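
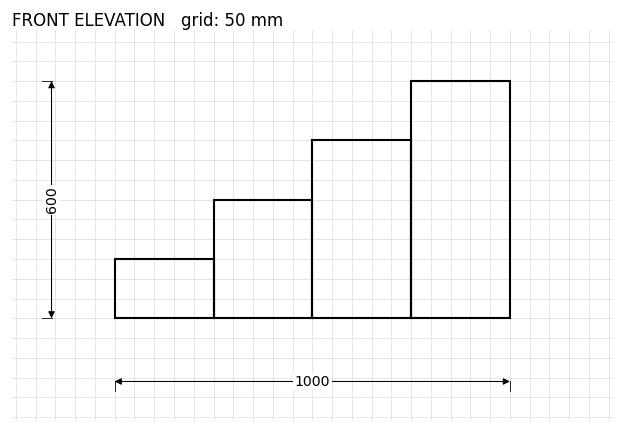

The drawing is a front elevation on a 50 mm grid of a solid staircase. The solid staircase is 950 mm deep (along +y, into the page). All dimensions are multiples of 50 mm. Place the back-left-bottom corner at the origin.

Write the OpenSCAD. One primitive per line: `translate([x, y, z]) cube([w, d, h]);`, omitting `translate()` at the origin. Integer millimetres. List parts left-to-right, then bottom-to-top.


cube([250, 950, 150]);
translate([250, 0, 0]) cube([250, 950, 300]);
translate([500, 0, 0]) cube([250, 950, 450]);
translate([750, 0, 0]) cube([250, 950, 600]);


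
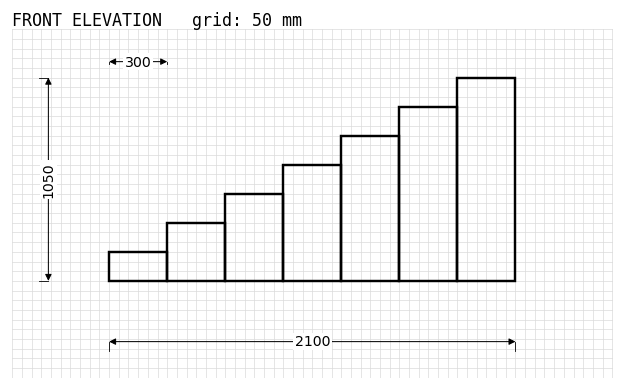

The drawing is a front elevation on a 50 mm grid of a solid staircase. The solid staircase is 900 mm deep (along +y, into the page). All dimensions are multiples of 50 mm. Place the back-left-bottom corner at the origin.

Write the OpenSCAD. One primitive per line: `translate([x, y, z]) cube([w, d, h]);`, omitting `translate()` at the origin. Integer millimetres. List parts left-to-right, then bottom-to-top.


cube([300, 900, 150]);
translate([300, 0, 0]) cube([300, 900, 300]);
translate([600, 0, 0]) cube([300, 900, 450]);
translate([900, 0, 0]) cube([300, 900, 600]);
translate([1200, 0, 0]) cube([300, 900, 750]);
translate([1500, 0, 0]) cube([300, 900, 900]);
translate([1800, 0, 0]) cube([300, 900, 1050]);


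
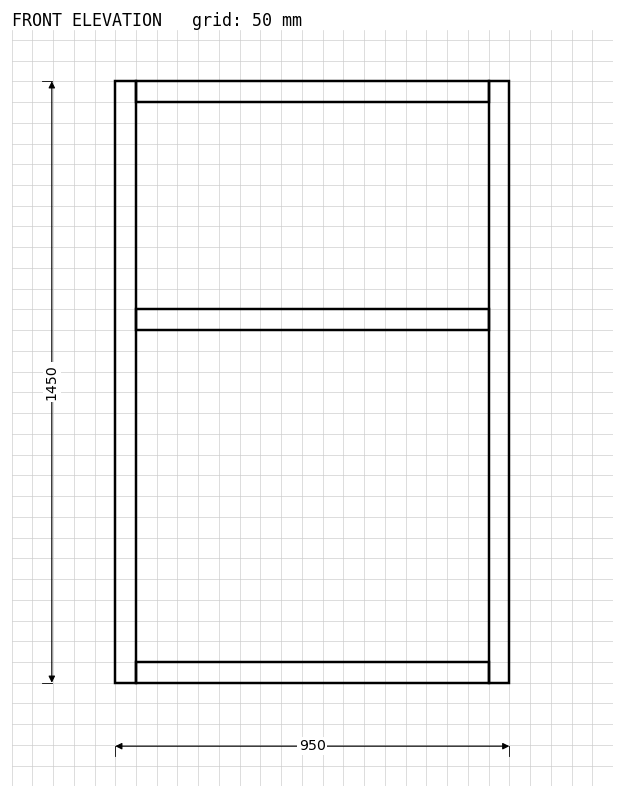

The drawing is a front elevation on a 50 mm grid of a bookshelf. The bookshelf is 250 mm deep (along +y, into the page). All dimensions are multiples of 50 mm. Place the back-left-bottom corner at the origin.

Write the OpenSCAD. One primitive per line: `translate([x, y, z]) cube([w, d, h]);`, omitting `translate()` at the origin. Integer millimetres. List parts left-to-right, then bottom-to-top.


cube([50, 250, 1450]);
translate([50, 0, 0]) cube([850, 250, 50]);
translate([50, 0, 850]) cube([850, 250, 50]);
translate([50, 0, 1400]) cube([850, 250, 50]);
translate([900, 0, 0]) cube([50, 250, 1450]);


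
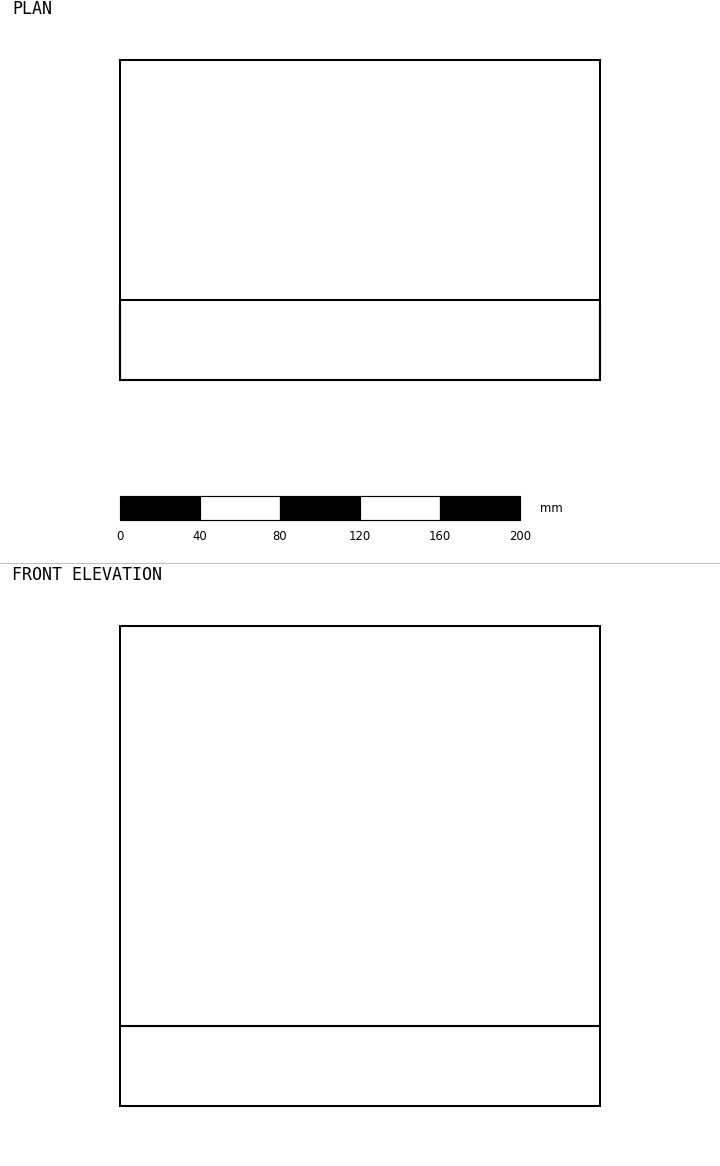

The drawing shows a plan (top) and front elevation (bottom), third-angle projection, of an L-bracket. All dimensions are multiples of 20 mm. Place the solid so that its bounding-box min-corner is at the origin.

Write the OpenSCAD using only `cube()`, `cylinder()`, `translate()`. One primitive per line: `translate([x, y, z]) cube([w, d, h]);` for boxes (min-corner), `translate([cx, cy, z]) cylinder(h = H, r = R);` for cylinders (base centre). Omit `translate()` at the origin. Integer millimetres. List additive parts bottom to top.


cube([240, 160, 40]);
translate([0, 0, 40]) cube([240, 40, 200]);


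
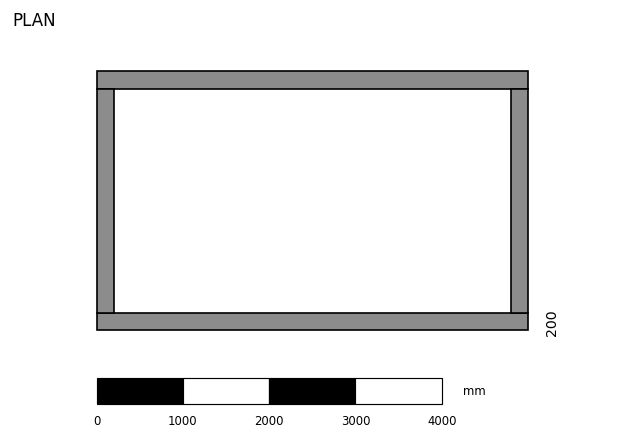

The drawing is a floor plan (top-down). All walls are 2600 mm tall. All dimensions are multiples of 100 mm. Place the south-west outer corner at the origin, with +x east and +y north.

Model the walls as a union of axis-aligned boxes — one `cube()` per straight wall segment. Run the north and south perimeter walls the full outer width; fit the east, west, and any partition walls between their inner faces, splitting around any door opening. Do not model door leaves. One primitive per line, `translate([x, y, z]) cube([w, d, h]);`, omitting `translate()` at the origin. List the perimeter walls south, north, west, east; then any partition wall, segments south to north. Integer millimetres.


cube([5000, 200, 2600]);
translate([0, 2800, 0]) cube([5000, 200, 2600]);
translate([0, 200, 0]) cube([200, 2600, 2600]);
translate([4800, 200, 0]) cube([200, 2600, 2600]);


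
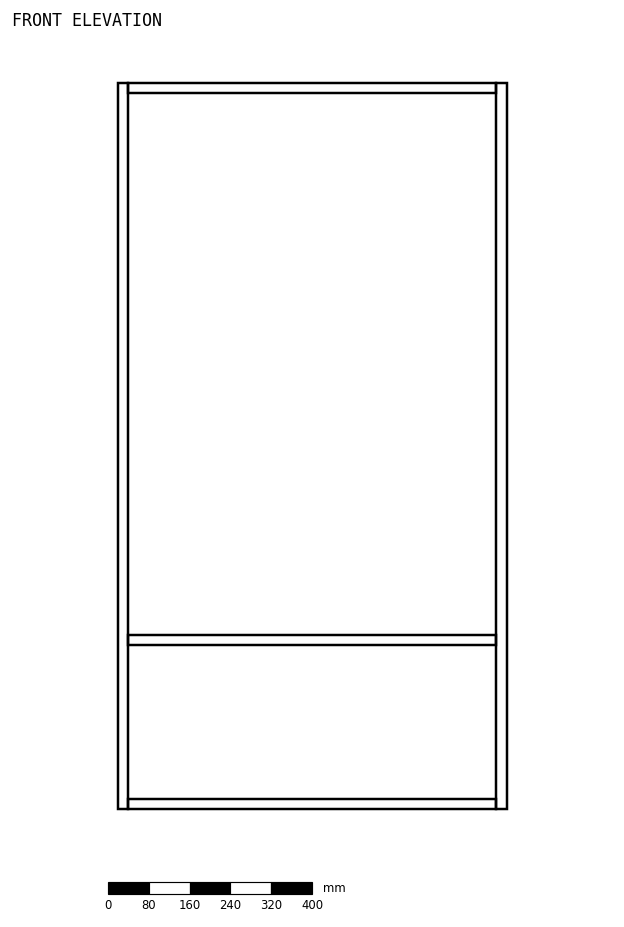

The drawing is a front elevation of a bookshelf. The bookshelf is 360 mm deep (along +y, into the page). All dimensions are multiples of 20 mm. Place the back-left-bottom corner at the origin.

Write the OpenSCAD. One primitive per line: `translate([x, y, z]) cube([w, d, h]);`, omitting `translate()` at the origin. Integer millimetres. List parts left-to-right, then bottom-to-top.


cube([20, 360, 1420]);
translate([20, 0, 0]) cube([720, 360, 20]);
translate([20, 0, 320]) cube([720, 360, 20]);
translate([20, 0, 1400]) cube([720, 360, 20]);
translate([740, 0, 0]) cube([20, 360, 1420]);


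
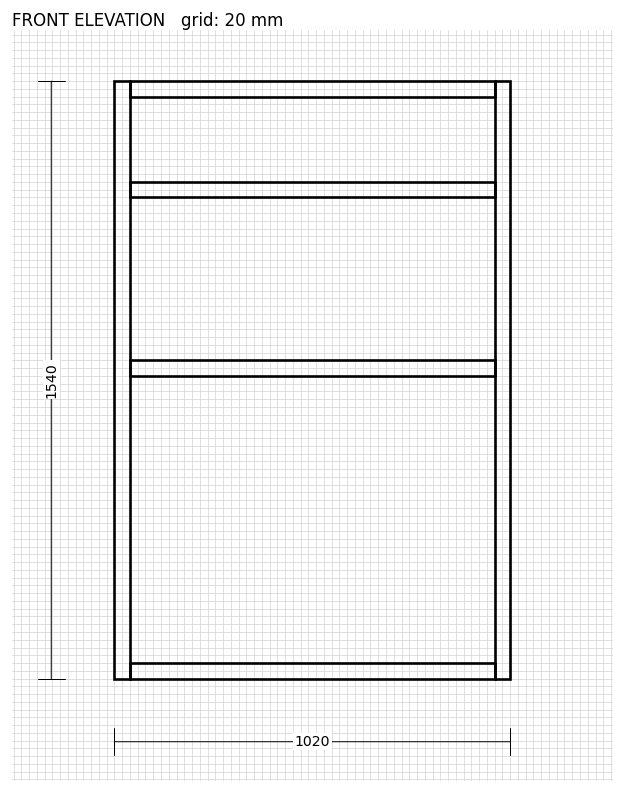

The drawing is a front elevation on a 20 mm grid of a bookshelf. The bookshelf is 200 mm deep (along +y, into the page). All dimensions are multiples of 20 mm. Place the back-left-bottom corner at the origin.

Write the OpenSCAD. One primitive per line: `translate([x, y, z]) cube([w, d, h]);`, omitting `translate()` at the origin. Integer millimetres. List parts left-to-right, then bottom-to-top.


cube([40, 200, 1540]);
translate([40, 0, 0]) cube([940, 200, 40]);
translate([40, 0, 780]) cube([940, 200, 40]);
translate([40, 0, 1240]) cube([940, 200, 40]);
translate([40, 0, 1500]) cube([940, 200, 40]);
translate([980, 0, 0]) cube([40, 200, 1540]);


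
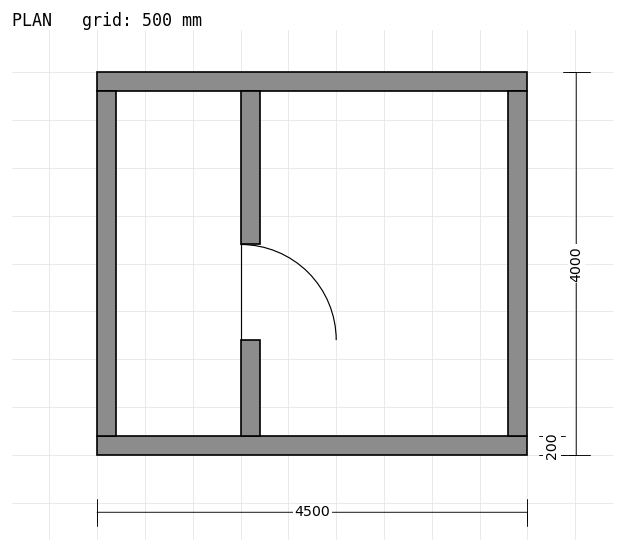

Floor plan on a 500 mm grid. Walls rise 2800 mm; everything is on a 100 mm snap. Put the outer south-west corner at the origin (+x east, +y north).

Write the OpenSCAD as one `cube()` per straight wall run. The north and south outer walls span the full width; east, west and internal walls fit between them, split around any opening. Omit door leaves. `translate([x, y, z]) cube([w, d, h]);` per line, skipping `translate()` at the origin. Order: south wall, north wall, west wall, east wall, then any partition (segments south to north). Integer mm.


cube([4500, 200, 2800]);
translate([0, 3800, 0]) cube([4500, 200, 2800]);
translate([0, 200, 0]) cube([200, 3600, 2800]);
translate([4300, 200, 0]) cube([200, 3600, 2800]);
translate([1500, 200, 0]) cube([200, 1000, 2800]);
translate([1500, 2200, 0]) cube([200, 1600, 2800]);


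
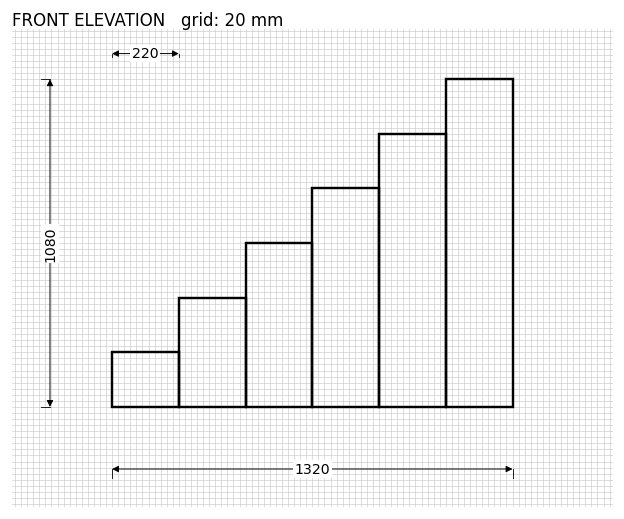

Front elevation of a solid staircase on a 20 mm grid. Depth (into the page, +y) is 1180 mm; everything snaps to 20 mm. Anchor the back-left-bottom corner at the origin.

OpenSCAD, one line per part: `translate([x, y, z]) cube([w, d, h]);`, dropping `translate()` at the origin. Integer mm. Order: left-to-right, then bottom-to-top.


cube([220, 1180, 180]);
translate([220, 0, 0]) cube([220, 1180, 360]);
translate([440, 0, 0]) cube([220, 1180, 540]);
translate([660, 0, 0]) cube([220, 1180, 720]);
translate([880, 0, 0]) cube([220, 1180, 900]);
translate([1100, 0, 0]) cube([220, 1180, 1080]);


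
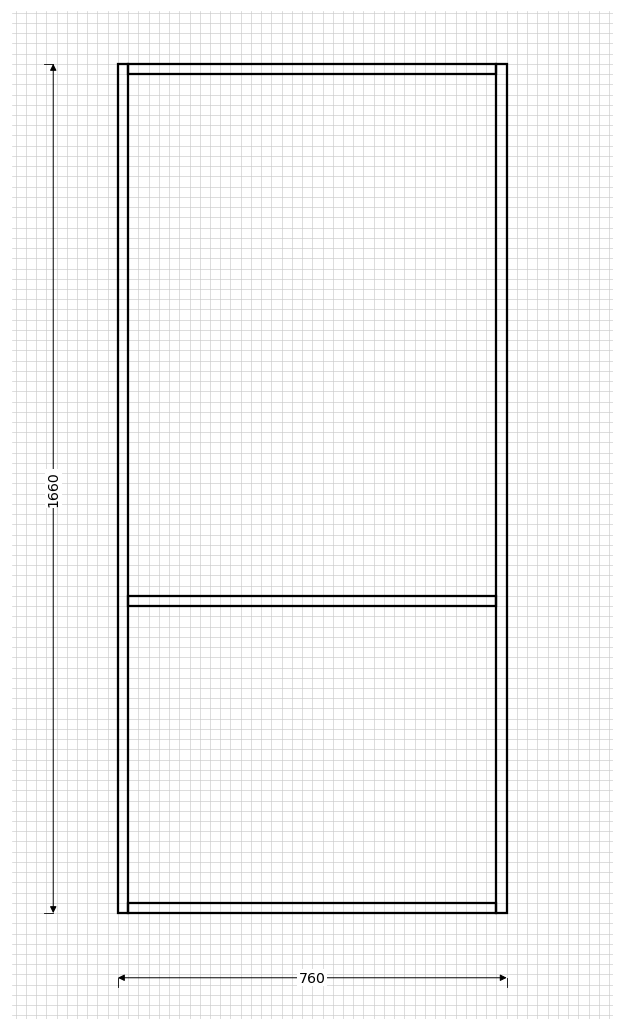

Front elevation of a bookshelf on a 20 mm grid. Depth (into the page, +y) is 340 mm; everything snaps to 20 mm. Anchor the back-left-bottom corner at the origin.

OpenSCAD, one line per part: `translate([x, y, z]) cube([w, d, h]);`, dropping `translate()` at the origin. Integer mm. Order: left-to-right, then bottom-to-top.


cube([20, 340, 1660]);
translate([20, 0, 0]) cube([720, 340, 20]);
translate([20, 0, 600]) cube([720, 340, 20]);
translate([20, 0, 1640]) cube([720, 340, 20]);
translate([740, 0, 0]) cube([20, 340, 1660]);


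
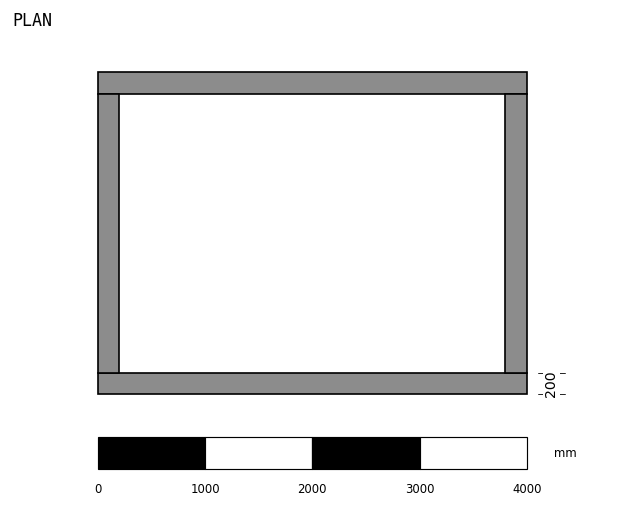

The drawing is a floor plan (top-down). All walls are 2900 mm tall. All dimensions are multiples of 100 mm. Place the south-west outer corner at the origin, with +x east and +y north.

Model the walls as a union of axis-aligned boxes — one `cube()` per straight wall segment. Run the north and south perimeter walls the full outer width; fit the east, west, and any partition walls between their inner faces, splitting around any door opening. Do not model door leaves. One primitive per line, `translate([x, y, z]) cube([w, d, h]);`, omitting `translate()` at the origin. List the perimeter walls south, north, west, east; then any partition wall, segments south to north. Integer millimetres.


cube([4000, 200, 2900]);
translate([0, 2800, 0]) cube([4000, 200, 2900]);
translate([0, 200, 0]) cube([200, 2600, 2900]);
translate([3800, 200, 0]) cube([200, 2600, 2900]);


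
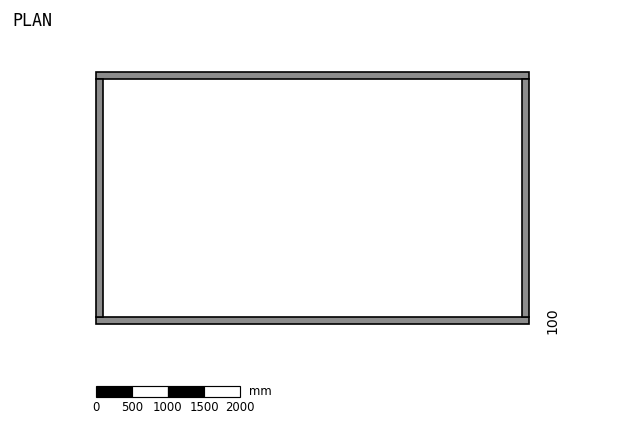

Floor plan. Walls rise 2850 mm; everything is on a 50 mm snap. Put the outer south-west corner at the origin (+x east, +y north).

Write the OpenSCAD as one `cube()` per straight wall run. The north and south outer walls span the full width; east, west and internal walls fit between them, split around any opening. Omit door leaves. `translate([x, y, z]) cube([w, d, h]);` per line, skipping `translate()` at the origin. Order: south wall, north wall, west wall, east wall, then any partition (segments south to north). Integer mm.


cube([6000, 100, 2850]);
translate([0, 3400, 0]) cube([6000, 100, 2850]);
translate([0, 100, 0]) cube([100, 3300, 2850]);
translate([5900, 100, 0]) cube([100, 3300, 2850]);


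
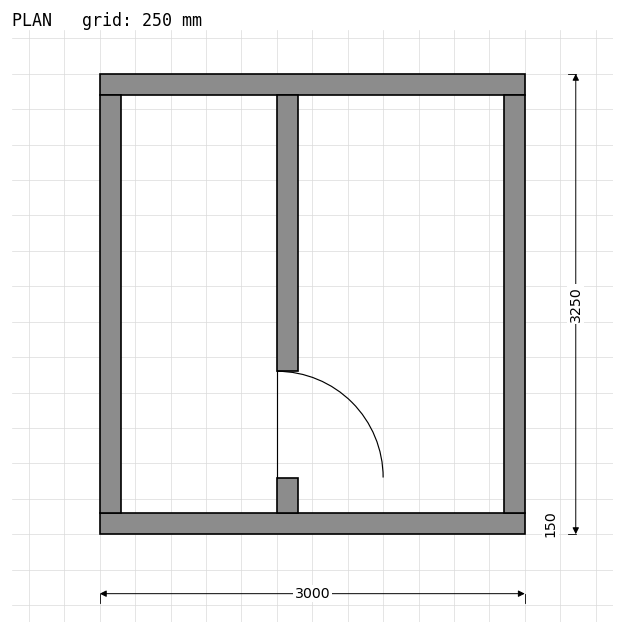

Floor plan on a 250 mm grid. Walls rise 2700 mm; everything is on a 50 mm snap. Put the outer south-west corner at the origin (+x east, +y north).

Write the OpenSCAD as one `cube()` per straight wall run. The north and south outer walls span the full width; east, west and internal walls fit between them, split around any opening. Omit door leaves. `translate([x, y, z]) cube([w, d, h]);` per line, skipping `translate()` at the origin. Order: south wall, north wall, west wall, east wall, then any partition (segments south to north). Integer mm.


cube([3000, 150, 2700]);
translate([0, 3100, 0]) cube([3000, 150, 2700]);
translate([0, 150, 0]) cube([150, 2950, 2700]);
translate([2850, 150, 0]) cube([150, 2950, 2700]);
translate([1250, 150, 0]) cube([150, 250, 2700]);
translate([1250, 1150, 0]) cube([150, 1950, 2700]);


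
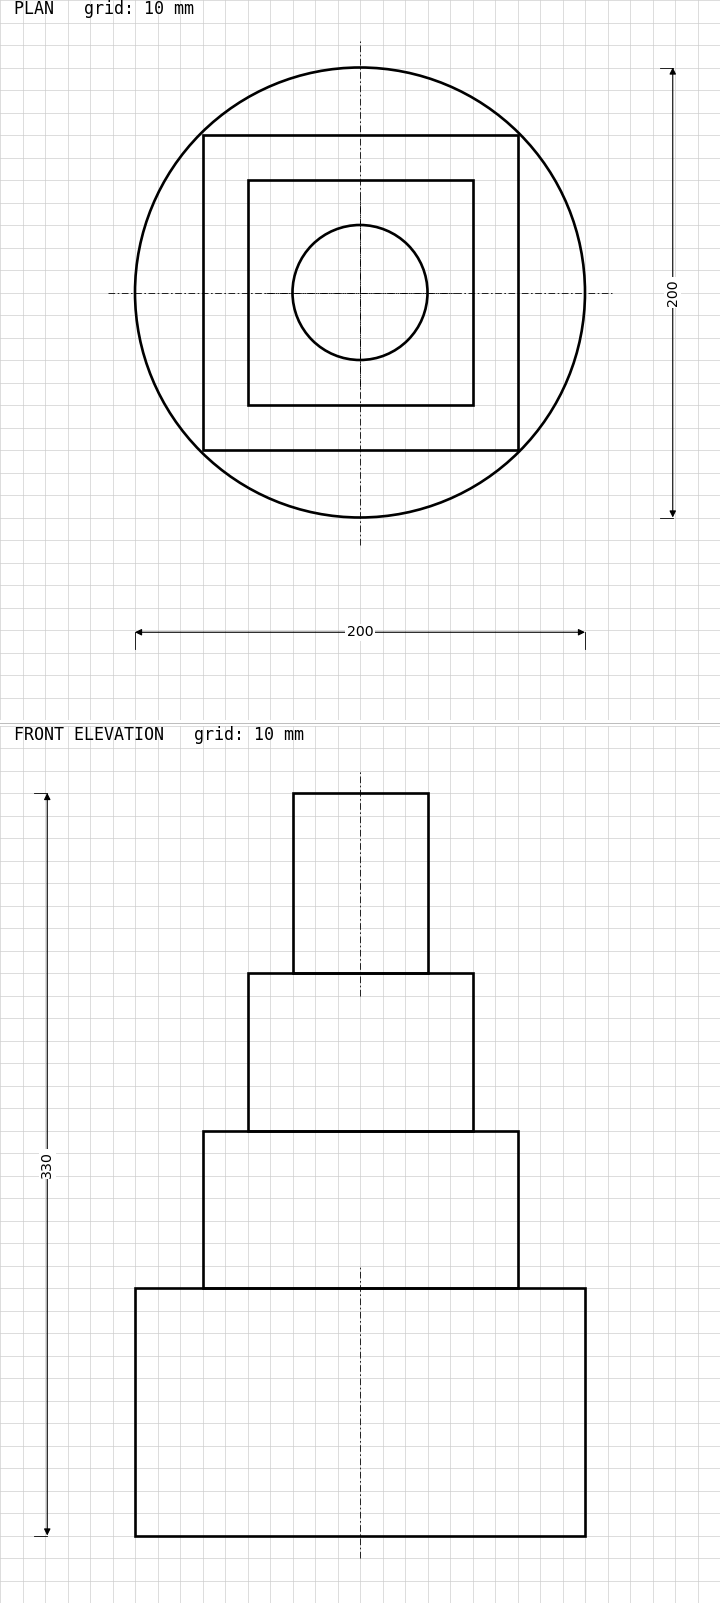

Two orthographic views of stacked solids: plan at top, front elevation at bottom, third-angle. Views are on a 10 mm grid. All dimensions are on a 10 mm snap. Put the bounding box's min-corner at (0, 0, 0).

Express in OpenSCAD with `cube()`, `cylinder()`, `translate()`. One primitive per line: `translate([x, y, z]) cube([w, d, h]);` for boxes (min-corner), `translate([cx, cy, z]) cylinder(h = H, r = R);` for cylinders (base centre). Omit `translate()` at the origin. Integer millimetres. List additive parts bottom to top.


translate([100, 100, 0]) cylinder(h = 110, r = 100);
translate([30, 30, 110]) cube([140, 140, 70]);
translate([50, 50, 180]) cube([100, 100, 70]);
translate([100, 100, 250]) cylinder(h = 80, r = 30);


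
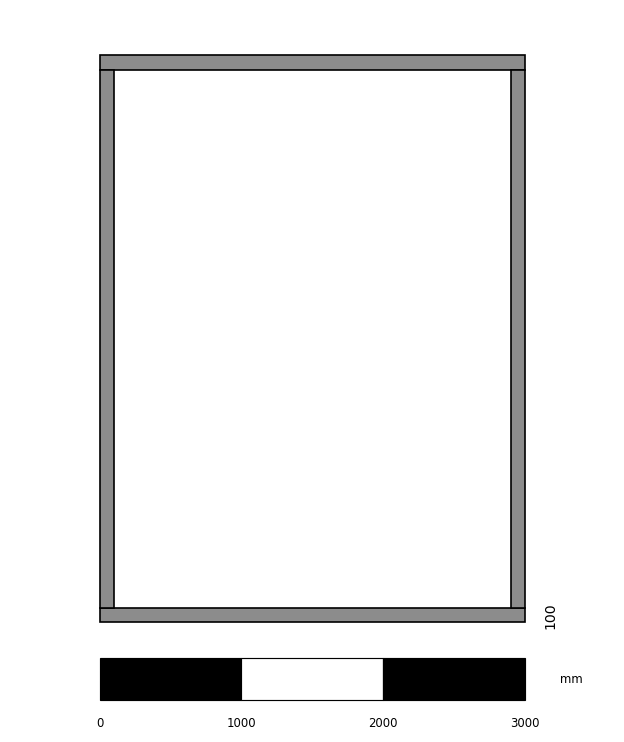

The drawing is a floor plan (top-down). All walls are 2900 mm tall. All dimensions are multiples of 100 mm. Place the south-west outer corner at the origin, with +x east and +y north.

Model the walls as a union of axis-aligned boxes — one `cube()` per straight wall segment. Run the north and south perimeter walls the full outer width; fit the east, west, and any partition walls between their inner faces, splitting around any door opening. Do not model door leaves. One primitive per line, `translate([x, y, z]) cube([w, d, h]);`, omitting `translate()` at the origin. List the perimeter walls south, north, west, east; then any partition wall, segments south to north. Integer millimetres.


cube([3000, 100, 2900]);
translate([0, 3900, 0]) cube([3000, 100, 2900]);
translate([0, 100, 0]) cube([100, 3800, 2900]);
translate([2900, 100, 0]) cube([100, 3800, 2900]);


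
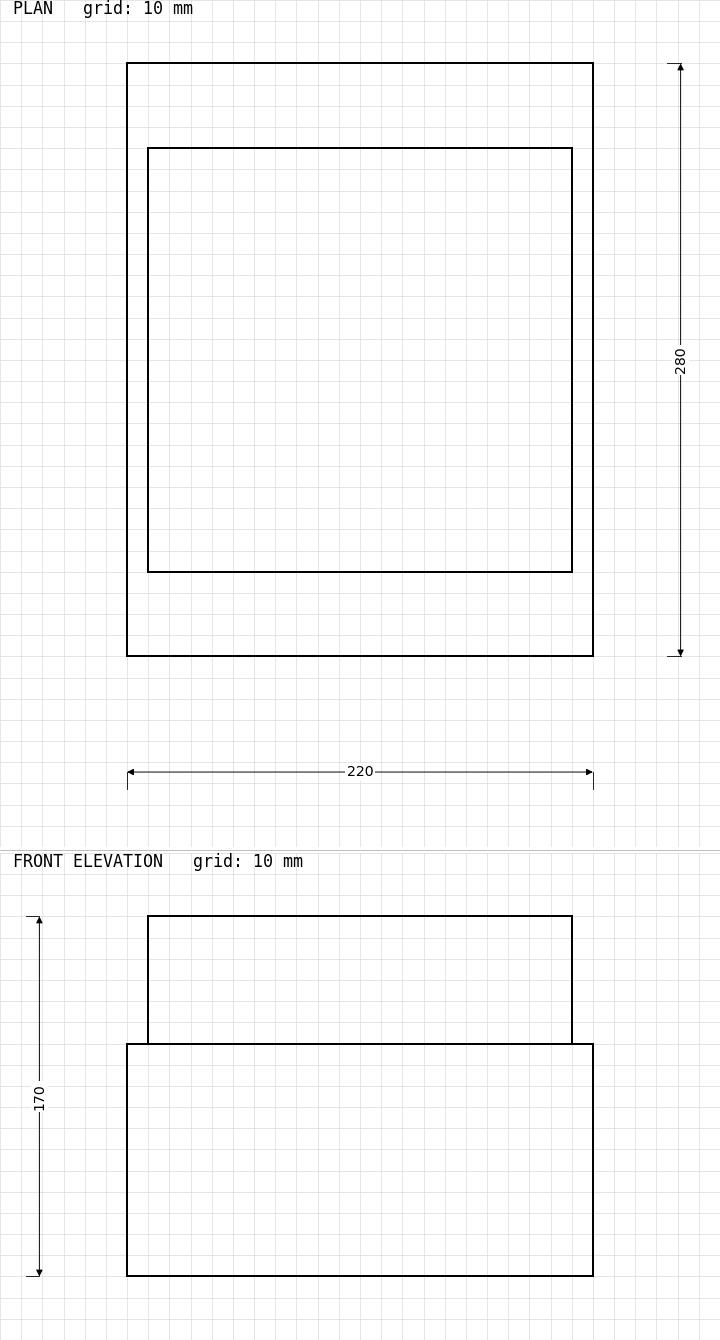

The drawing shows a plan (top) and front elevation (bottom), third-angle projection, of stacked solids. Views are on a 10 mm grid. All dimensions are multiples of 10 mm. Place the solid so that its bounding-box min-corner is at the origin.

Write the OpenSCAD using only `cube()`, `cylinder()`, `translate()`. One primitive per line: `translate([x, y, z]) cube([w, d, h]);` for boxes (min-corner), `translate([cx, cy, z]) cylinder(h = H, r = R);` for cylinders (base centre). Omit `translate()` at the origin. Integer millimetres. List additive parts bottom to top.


cube([220, 280, 110]);
translate([10, 40, 110]) cube([200, 200, 60]);


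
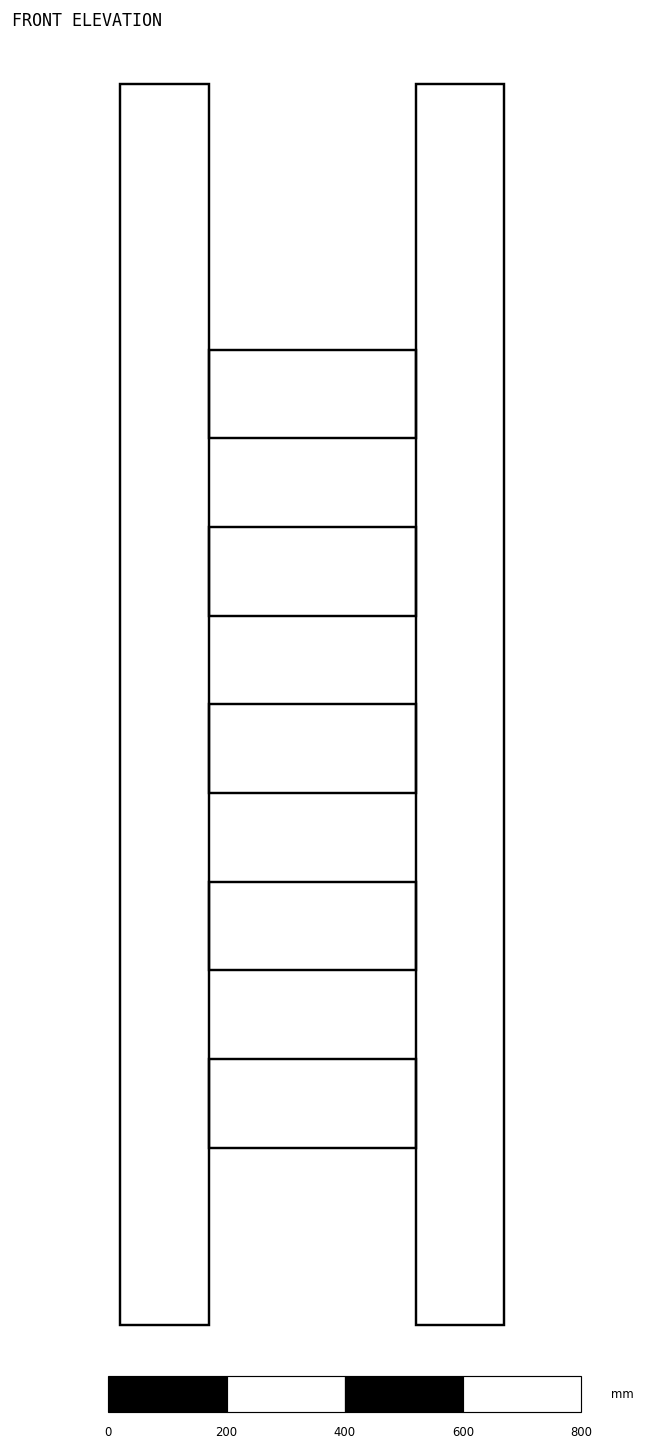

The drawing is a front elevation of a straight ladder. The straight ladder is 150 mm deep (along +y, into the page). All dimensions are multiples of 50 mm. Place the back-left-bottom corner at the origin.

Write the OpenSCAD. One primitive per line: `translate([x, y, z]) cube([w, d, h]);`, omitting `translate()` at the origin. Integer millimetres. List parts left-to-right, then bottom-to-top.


cube([150, 150, 2100]);
translate([150, 0, 300]) cube([350, 150, 150]);
translate([150, 0, 600]) cube([350, 150, 150]);
translate([150, 0, 900]) cube([350, 150, 150]);
translate([150, 0, 1200]) cube([350, 150, 150]);
translate([150, 0, 1500]) cube([350, 150, 150]);
translate([500, 0, 0]) cube([150, 150, 2100]);


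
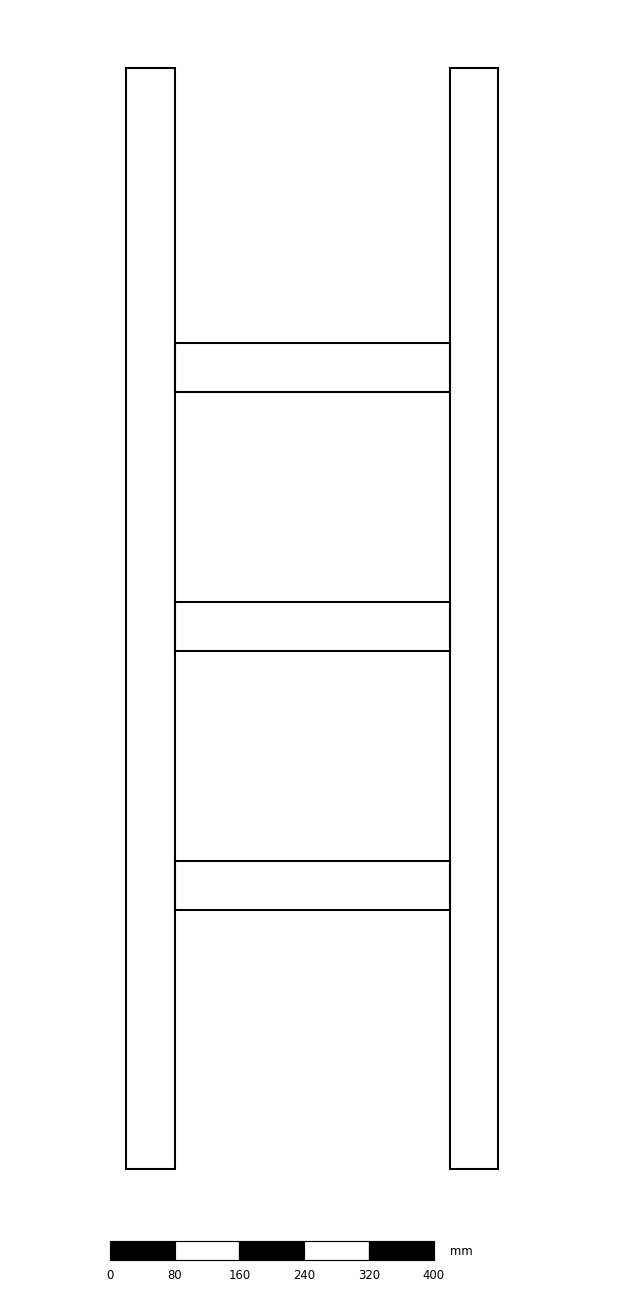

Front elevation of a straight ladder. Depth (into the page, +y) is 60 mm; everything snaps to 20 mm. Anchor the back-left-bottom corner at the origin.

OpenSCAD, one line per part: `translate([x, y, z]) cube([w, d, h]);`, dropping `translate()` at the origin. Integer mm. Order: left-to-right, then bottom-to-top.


cube([60, 60, 1360]);
translate([60, 0, 320]) cube([340, 60, 60]);
translate([60, 0, 640]) cube([340, 60, 60]);
translate([60, 0, 960]) cube([340, 60, 60]);
translate([400, 0, 0]) cube([60, 60, 1360]);


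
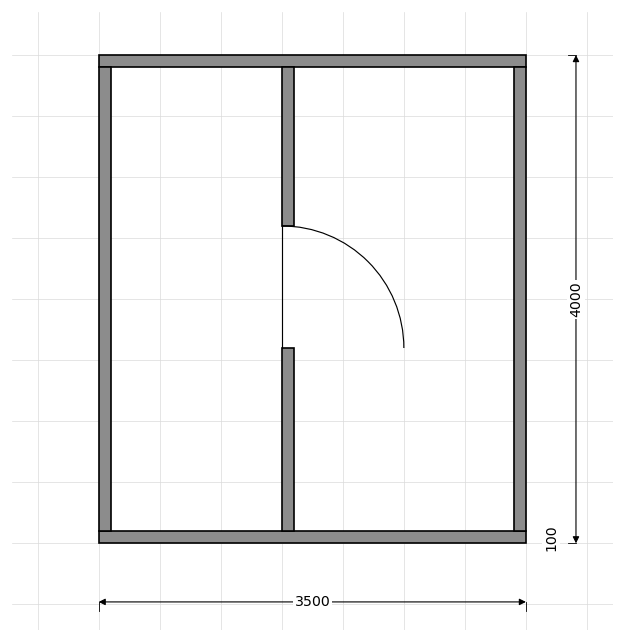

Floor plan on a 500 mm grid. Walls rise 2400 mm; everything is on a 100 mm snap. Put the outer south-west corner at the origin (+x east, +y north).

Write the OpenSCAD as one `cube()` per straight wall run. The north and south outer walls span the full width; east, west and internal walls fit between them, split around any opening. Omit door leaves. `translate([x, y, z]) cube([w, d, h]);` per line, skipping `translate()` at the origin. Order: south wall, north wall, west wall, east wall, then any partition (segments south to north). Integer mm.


cube([3500, 100, 2400]);
translate([0, 3900, 0]) cube([3500, 100, 2400]);
translate([0, 100, 0]) cube([100, 3800, 2400]);
translate([3400, 100, 0]) cube([100, 3800, 2400]);
translate([1500, 100, 0]) cube([100, 1500, 2400]);
translate([1500, 2600, 0]) cube([100, 1300, 2400]);


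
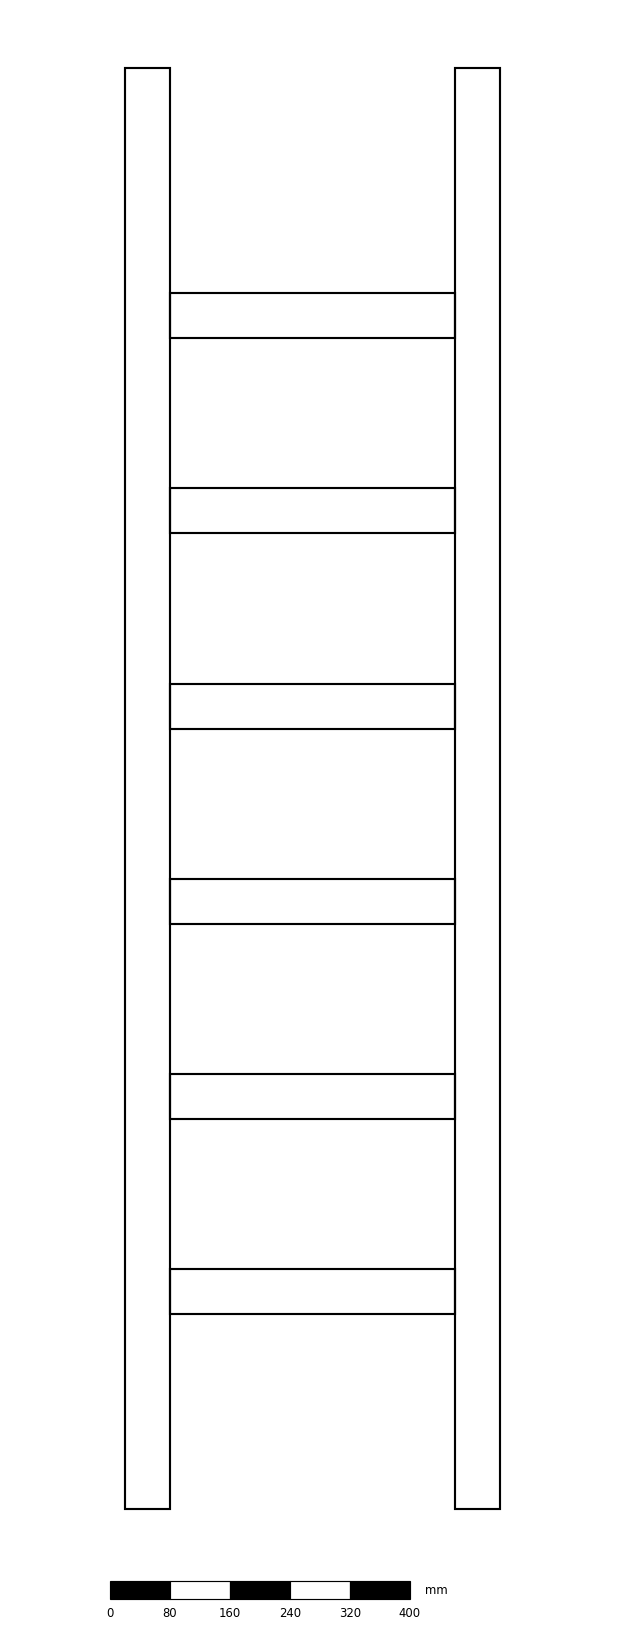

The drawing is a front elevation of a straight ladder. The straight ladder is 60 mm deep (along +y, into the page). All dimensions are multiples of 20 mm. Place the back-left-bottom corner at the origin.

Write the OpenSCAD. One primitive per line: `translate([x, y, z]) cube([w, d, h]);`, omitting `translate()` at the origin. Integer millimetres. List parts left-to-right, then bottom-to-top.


cube([60, 60, 1920]);
translate([60, 0, 260]) cube([380, 60, 60]);
translate([60, 0, 520]) cube([380, 60, 60]);
translate([60, 0, 780]) cube([380, 60, 60]);
translate([60, 0, 1040]) cube([380, 60, 60]);
translate([60, 0, 1300]) cube([380, 60, 60]);
translate([60, 0, 1560]) cube([380, 60, 60]);
translate([440, 0, 0]) cube([60, 60, 1920]);


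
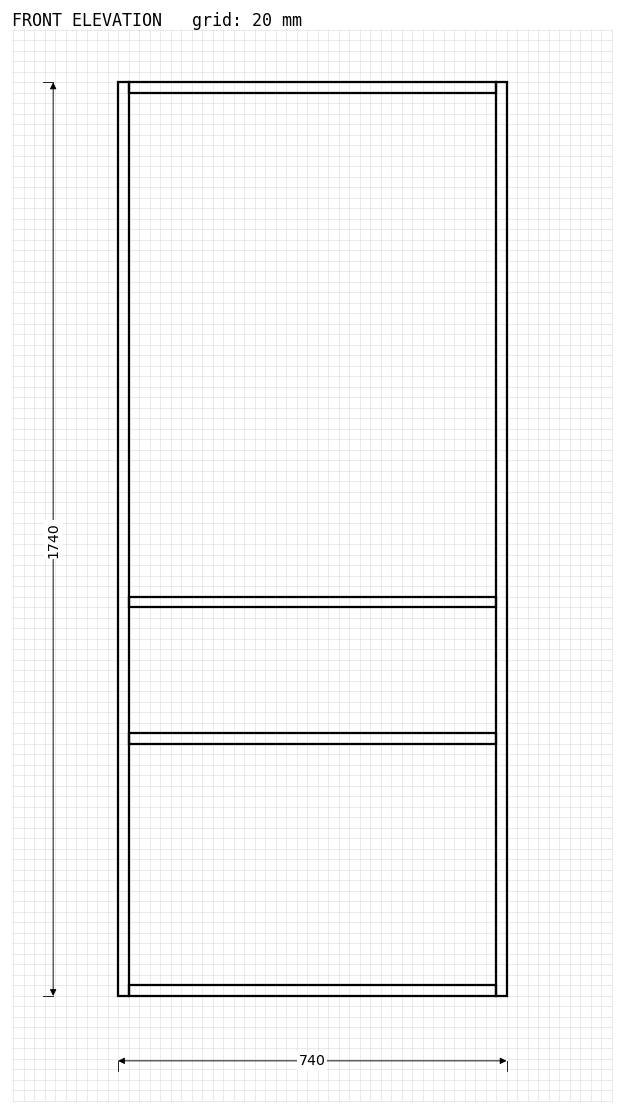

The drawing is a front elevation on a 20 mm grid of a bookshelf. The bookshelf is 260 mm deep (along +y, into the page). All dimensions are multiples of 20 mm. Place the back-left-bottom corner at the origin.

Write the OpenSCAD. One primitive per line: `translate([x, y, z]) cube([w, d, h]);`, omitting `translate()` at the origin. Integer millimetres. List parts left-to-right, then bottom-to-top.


cube([20, 260, 1740]);
translate([20, 0, 0]) cube([700, 260, 20]);
translate([20, 0, 480]) cube([700, 260, 20]);
translate([20, 0, 740]) cube([700, 260, 20]);
translate([20, 0, 1720]) cube([700, 260, 20]);
translate([720, 0, 0]) cube([20, 260, 1740]);


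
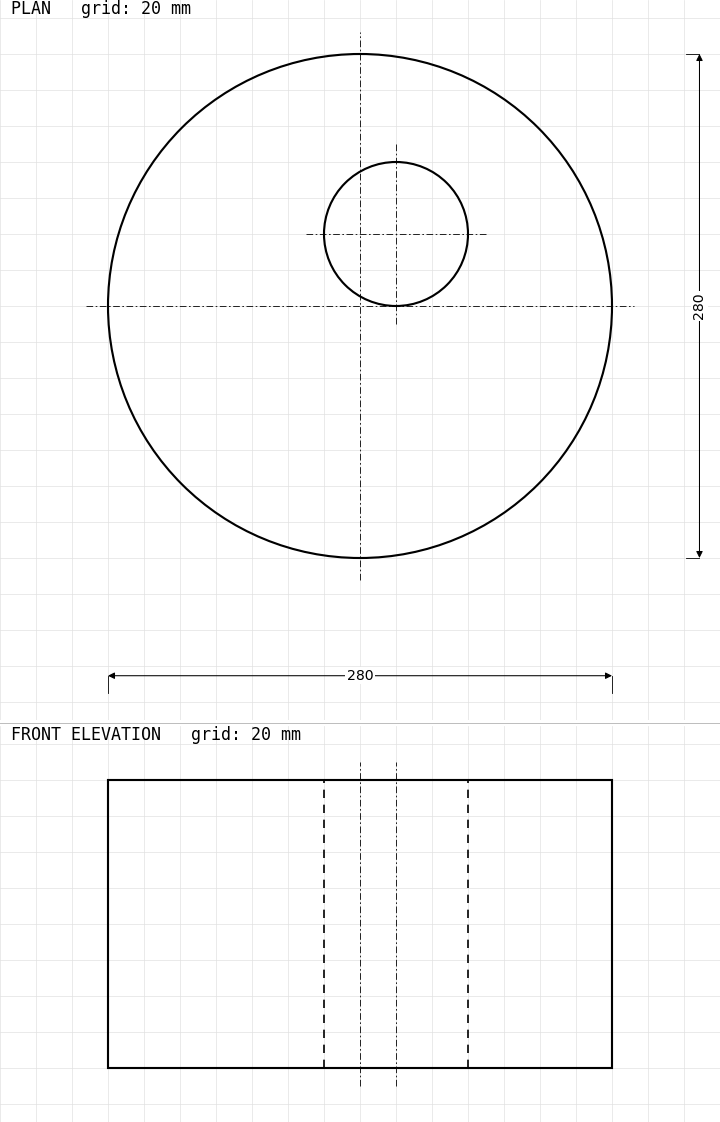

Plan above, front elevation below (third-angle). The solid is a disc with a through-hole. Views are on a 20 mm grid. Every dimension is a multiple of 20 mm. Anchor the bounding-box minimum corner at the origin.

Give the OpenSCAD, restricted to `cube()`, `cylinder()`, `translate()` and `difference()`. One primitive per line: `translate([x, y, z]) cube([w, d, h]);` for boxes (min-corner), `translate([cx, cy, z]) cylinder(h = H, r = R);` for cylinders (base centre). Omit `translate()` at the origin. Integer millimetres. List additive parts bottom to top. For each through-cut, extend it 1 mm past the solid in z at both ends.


difference() {
  translate([140, 140, 0]) cylinder(h = 160, r = 140);
  translate([160, 180, -1]) cylinder(h = 162, r = 40);
}


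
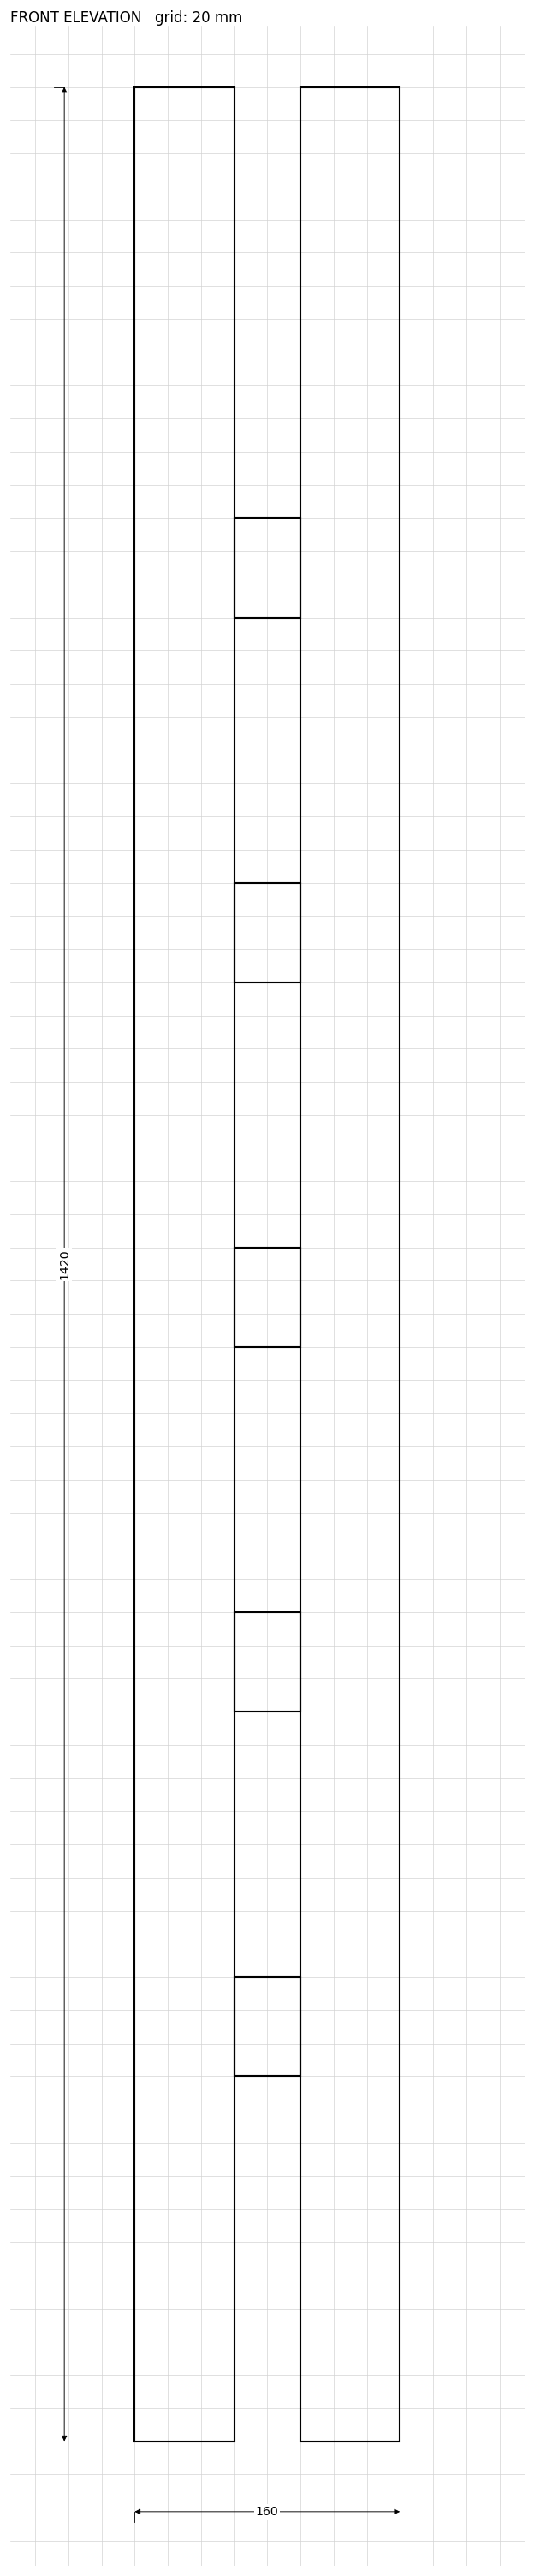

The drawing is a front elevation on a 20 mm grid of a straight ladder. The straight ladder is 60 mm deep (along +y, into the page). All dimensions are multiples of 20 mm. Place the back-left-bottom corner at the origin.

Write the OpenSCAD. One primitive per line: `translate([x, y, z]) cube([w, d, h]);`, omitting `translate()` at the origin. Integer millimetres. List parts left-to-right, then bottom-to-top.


cube([60, 60, 1420]);
translate([60, 0, 220]) cube([40, 60, 60]);
translate([60, 0, 440]) cube([40, 60, 60]);
translate([60, 0, 660]) cube([40, 60, 60]);
translate([60, 0, 880]) cube([40, 60, 60]);
translate([60, 0, 1100]) cube([40, 60, 60]);
translate([100, 0, 0]) cube([60, 60, 1420]);


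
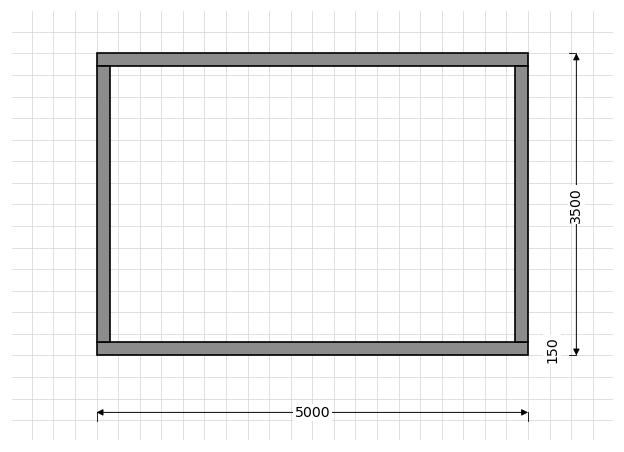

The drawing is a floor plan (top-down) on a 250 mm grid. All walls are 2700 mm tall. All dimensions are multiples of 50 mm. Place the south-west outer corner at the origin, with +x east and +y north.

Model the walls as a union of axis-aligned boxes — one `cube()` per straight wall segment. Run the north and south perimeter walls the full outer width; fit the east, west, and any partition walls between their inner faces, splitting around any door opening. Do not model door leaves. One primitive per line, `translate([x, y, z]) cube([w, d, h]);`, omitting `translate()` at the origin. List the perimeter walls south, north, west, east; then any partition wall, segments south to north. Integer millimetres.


cube([5000, 150, 2700]);
translate([0, 3350, 0]) cube([5000, 150, 2700]);
translate([0, 150, 0]) cube([150, 3200, 2700]);
translate([4850, 150, 0]) cube([150, 3200, 2700]);


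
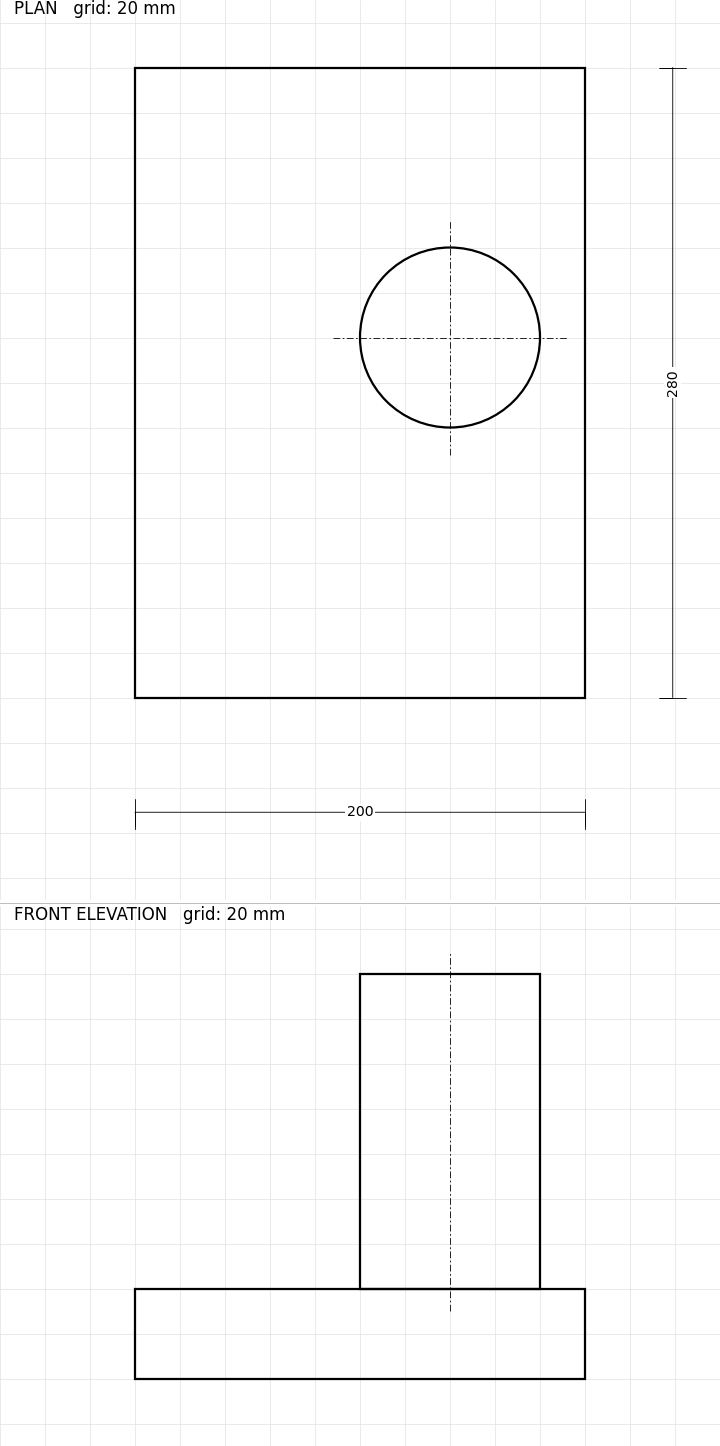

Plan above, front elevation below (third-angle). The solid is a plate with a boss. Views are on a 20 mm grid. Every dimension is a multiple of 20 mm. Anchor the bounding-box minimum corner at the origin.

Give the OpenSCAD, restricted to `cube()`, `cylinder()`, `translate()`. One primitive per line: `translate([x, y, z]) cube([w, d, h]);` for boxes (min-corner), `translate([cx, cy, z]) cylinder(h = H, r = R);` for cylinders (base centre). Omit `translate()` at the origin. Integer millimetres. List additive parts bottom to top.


cube([200, 280, 40]);
translate([140, 160, 40]) cylinder(h = 140, r = 40);


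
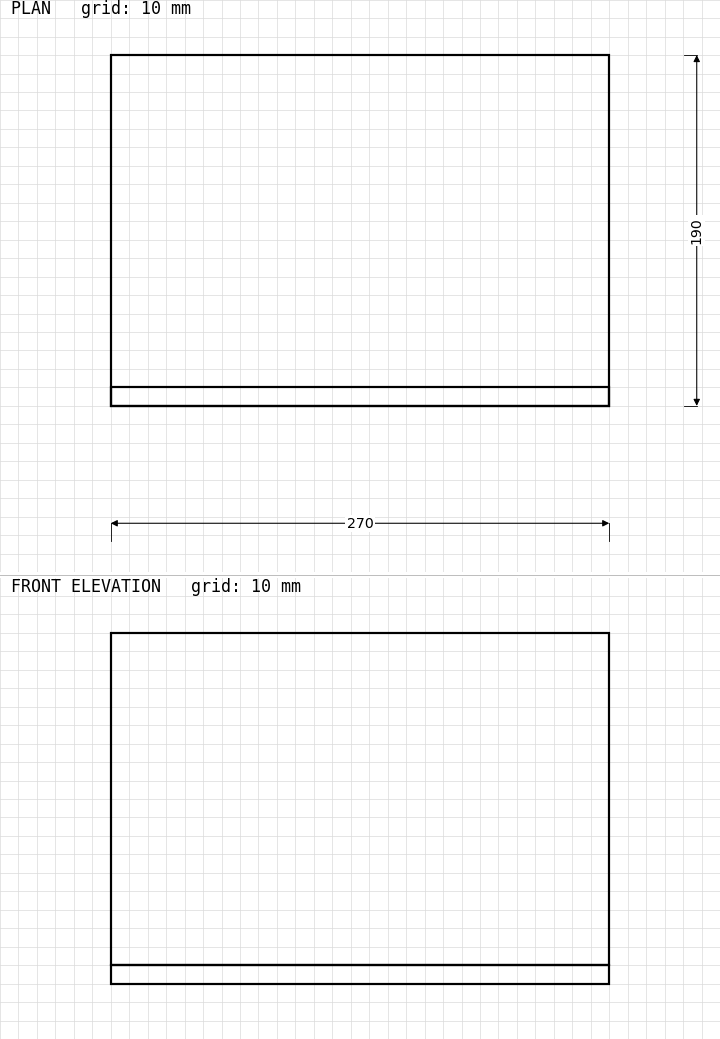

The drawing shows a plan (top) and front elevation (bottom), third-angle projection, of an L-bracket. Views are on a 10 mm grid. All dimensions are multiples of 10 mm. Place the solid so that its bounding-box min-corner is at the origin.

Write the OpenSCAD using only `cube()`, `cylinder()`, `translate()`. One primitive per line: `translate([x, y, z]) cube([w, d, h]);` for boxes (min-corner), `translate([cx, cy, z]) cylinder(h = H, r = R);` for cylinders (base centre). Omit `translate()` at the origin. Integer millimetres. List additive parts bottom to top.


cube([270, 190, 10]);
translate([0, 0, 10]) cube([270, 10, 180]);


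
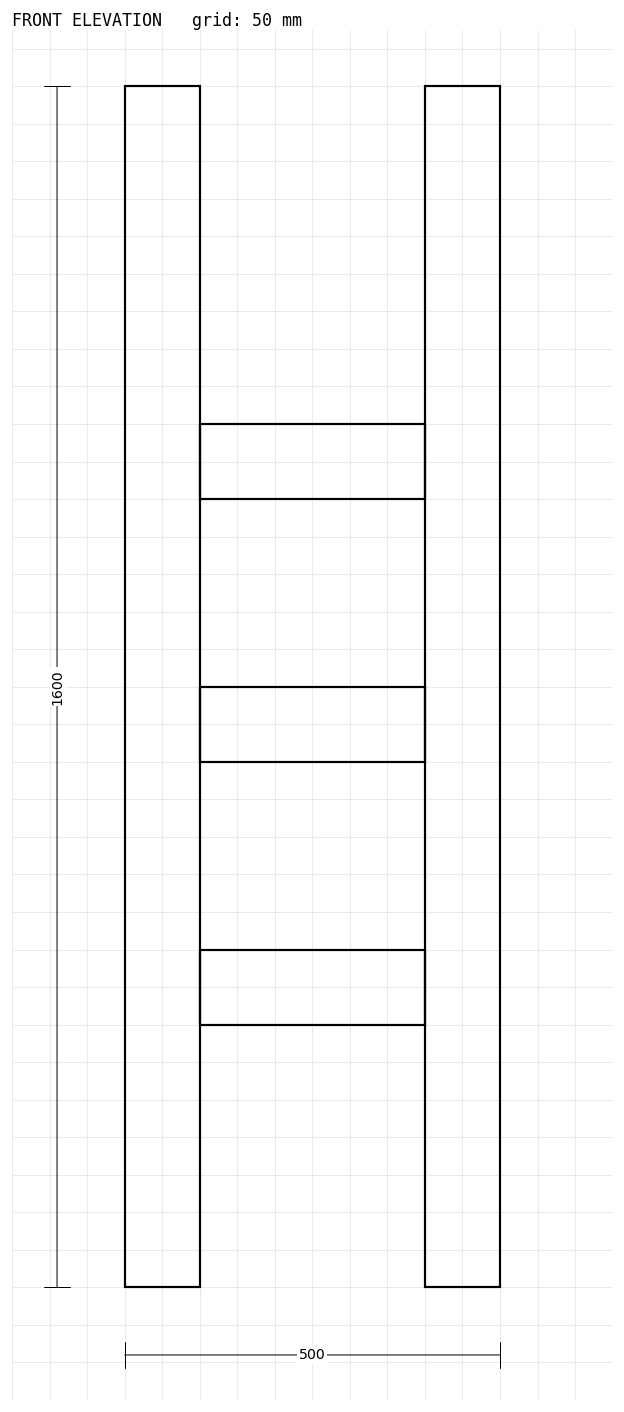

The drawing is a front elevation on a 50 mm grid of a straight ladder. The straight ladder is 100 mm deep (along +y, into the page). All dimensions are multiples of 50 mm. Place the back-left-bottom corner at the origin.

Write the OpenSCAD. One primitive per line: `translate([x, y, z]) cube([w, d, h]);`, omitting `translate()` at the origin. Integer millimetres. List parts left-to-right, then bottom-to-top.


cube([100, 100, 1600]);
translate([100, 0, 350]) cube([300, 100, 100]);
translate([100, 0, 700]) cube([300, 100, 100]);
translate([100, 0, 1050]) cube([300, 100, 100]);
translate([400, 0, 0]) cube([100, 100, 1600]);


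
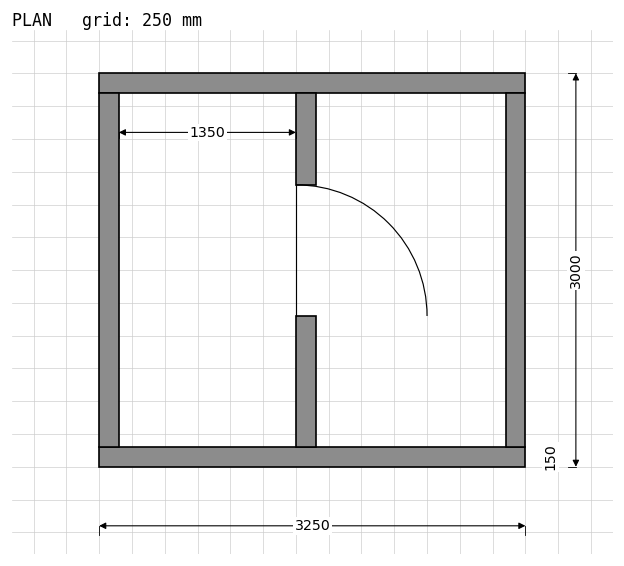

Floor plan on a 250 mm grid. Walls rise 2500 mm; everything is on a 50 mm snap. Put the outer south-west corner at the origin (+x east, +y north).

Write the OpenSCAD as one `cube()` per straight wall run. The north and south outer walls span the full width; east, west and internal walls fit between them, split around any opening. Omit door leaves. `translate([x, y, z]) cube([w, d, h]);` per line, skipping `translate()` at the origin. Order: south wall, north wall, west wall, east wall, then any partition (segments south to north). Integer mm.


cube([3250, 150, 2500]);
translate([0, 2850, 0]) cube([3250, 150, 2500]);
translate([0, 150, 0]) cube([150, 2700, 2500]);
translate([3100, 150, 0]) cube([150, 2700, 2500]);
translate([1500, 150, 0]) cube([150, 1000, 2500]);
translate([1500, 2150, 0]) cube([150, 700, 2500]);


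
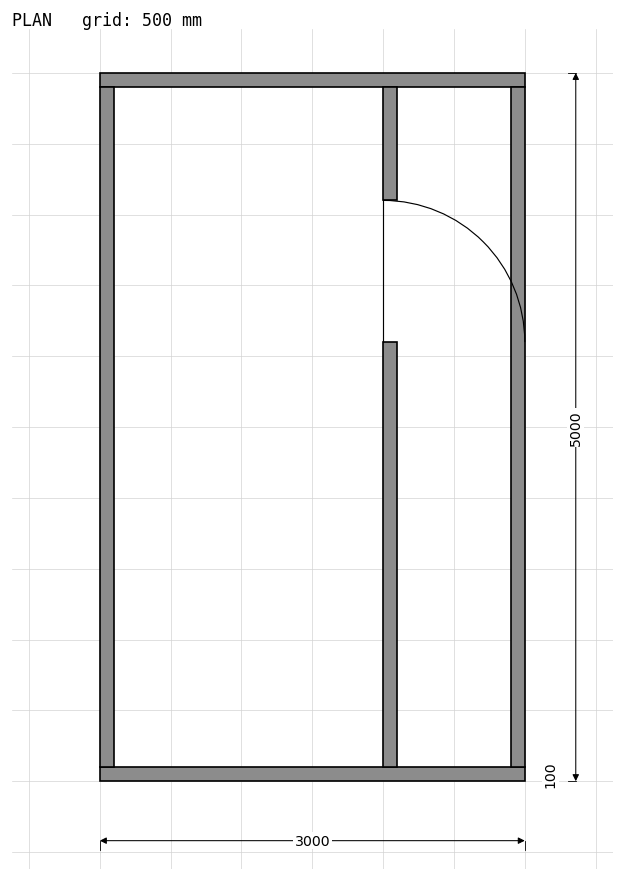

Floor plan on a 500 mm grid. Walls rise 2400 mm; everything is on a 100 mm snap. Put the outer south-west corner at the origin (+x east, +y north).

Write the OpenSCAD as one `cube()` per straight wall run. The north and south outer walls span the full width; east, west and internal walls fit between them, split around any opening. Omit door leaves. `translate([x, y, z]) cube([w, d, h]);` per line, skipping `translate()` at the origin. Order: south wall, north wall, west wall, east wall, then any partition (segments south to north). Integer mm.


cube([3000, 100, 2400]);
translate([0, 4900, 0]) cube([3000, 100, 2400]);
translate([0, 100, 0]) cube([100, 4800, 2400]);
translate([2900, 100, 0]) cube([100, 4800, 2400]);
translate([2000, 100, 0]) cube([100, 3000, 2400]);
translate([2000, 4100, 0]) cube([100, 800, 2400]);


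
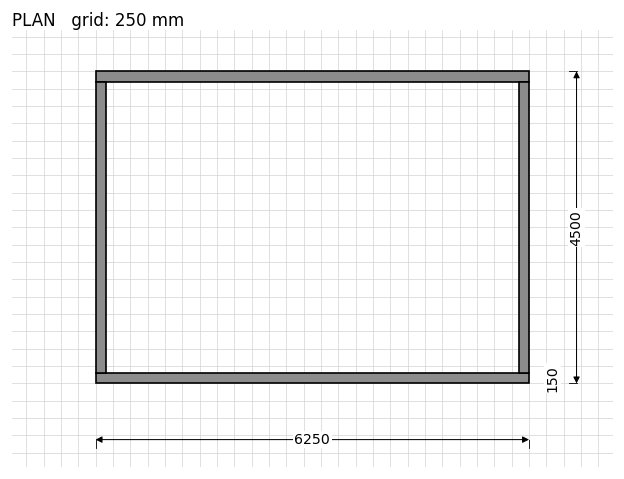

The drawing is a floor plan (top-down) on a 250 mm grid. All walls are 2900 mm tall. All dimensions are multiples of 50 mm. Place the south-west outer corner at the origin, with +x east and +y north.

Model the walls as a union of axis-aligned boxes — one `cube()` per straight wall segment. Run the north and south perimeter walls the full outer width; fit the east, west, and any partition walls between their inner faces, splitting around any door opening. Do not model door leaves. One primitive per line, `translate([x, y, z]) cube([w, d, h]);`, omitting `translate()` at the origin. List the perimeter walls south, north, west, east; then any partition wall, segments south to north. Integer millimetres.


cube([6250, 150, 2900]);
translate([0, 4350, 0]) cube([6250, 150, 2900]);
translate([0, 150, 0]) cube([150, 4200, 2900]);
translate([6100, 150, 0]) cube([150, 4200, 2900]);


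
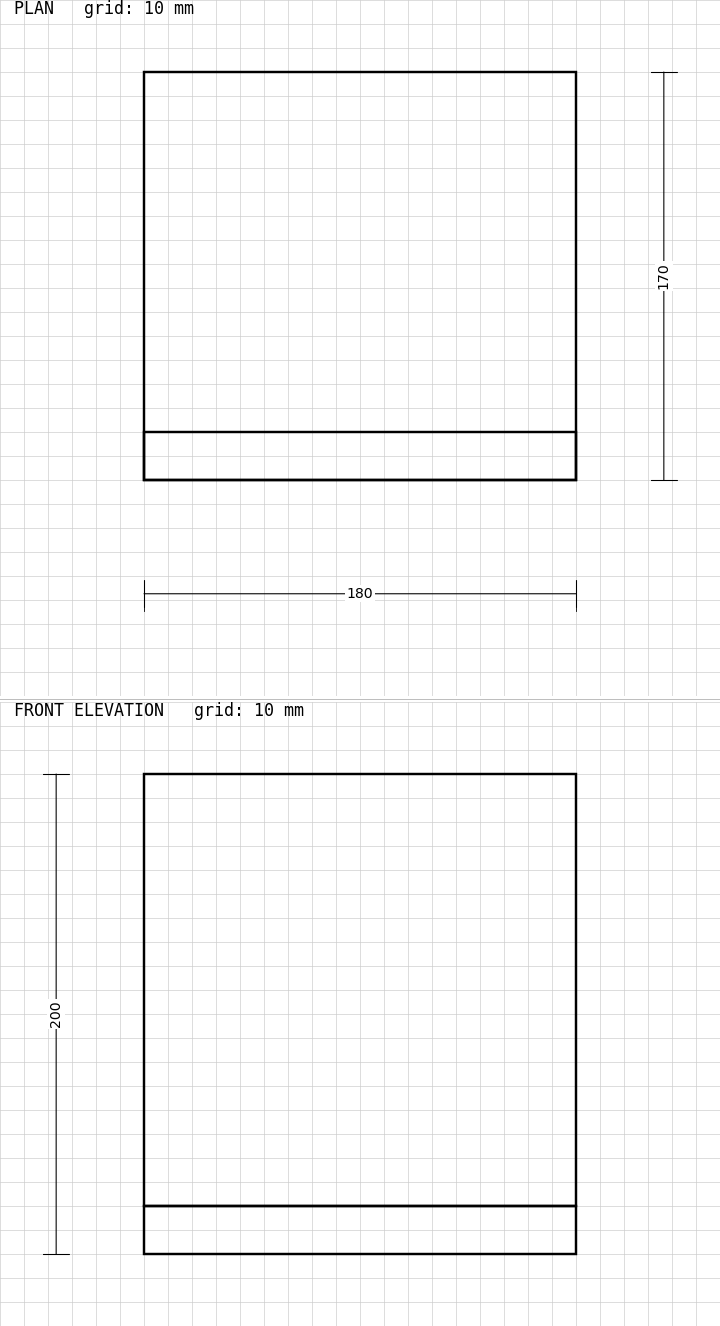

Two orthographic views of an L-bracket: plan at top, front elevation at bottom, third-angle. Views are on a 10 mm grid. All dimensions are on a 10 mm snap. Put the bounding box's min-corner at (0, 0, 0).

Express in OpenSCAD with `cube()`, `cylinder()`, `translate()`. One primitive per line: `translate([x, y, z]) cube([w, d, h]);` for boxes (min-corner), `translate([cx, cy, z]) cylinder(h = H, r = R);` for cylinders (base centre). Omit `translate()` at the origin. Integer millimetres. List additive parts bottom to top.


cube([180, 170, 20]);
translate([0, 0, 20]) cube([180, 20, 180]);


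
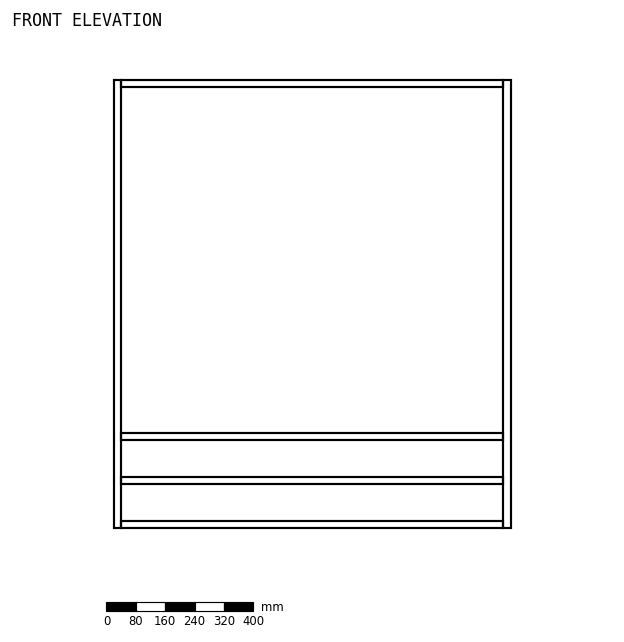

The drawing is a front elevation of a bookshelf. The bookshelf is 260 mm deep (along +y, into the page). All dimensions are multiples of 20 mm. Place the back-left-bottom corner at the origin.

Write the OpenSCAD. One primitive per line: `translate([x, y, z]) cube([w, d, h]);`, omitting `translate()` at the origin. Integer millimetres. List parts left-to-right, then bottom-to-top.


cube([20, 260, 1220]);
translate([20, 0, 0]) cube([1040, 260, 20]);
translate([20, 0, 120]) cube([1040, 260, 20]);
translate([20, 0, 240]) cube([1040, 260, 20]);
translate([20, 0, 1200]) cube([1040, 260, 20]);
translate([1060, 0, 0]) cube([20, 260, 1220]);


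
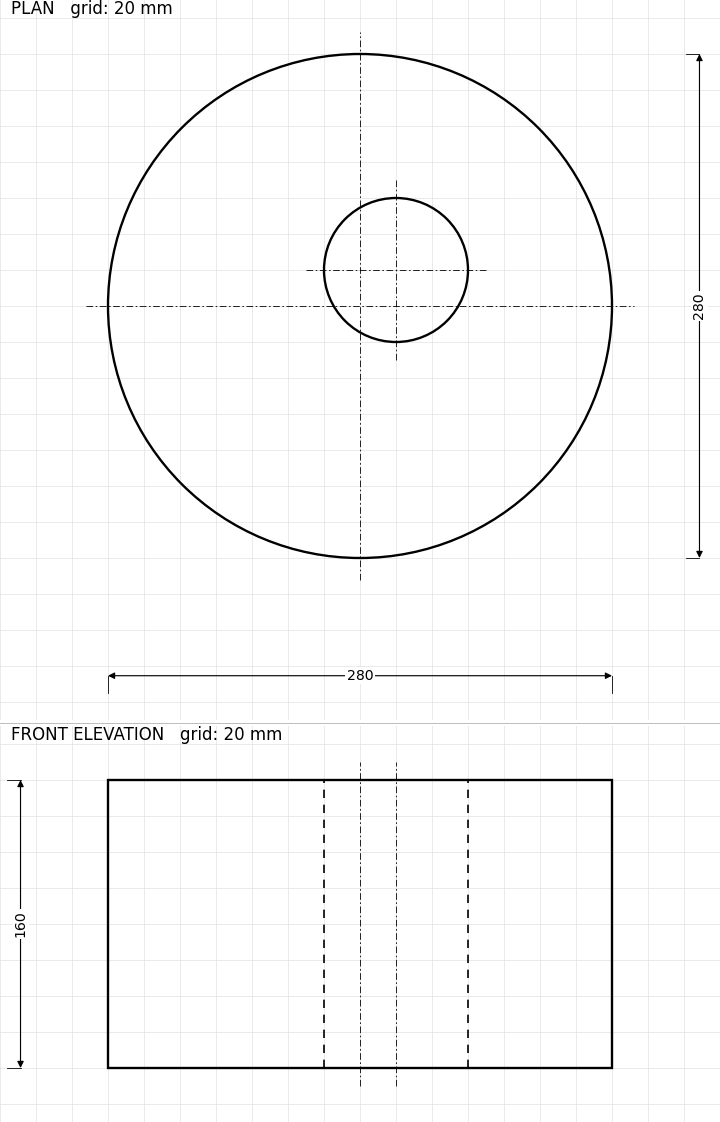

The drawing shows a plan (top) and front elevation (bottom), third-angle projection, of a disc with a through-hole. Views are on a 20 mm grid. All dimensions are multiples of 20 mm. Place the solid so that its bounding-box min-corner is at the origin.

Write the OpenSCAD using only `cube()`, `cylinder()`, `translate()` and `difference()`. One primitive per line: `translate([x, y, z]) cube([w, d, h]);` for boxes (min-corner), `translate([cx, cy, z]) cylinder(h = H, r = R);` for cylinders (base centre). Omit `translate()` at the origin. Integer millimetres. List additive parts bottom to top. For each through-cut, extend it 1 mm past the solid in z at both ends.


difference() {
  translate([140, 140, 0]) cylinder(h = 160, r = 140);
  translate([160, 160, -1]) cylinder(h = 162, r = 40);
}


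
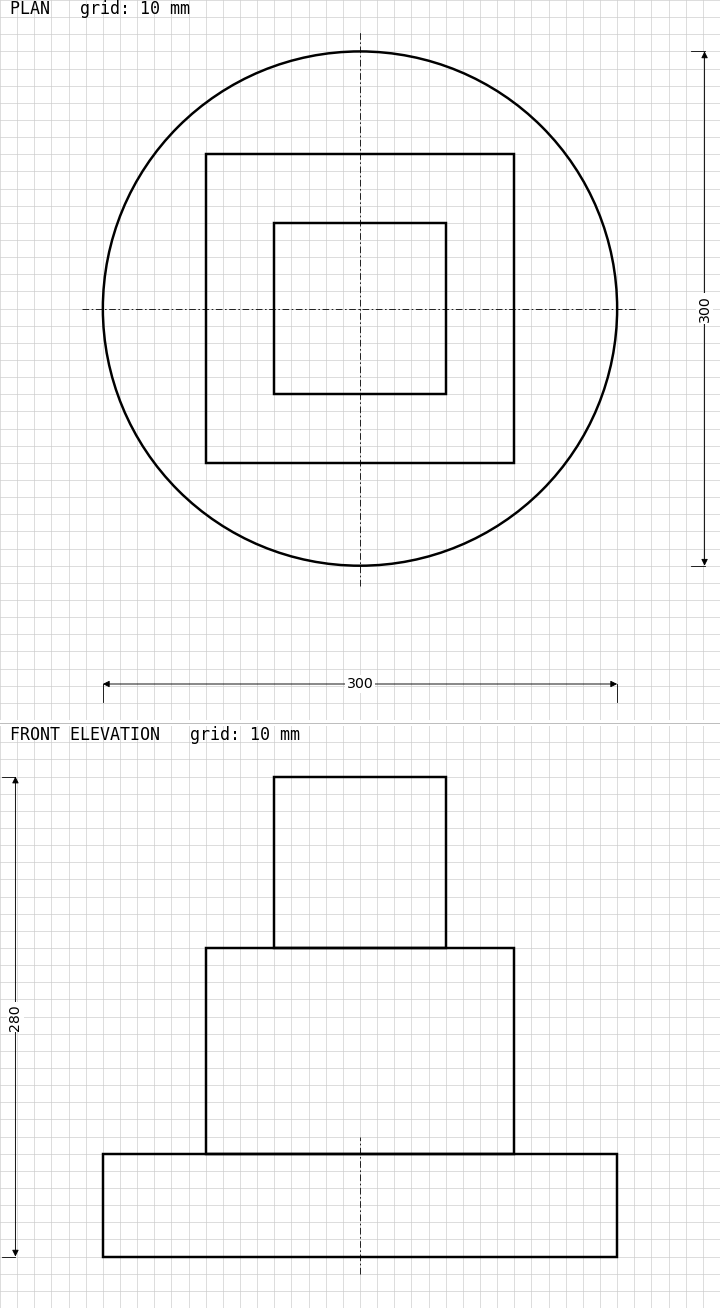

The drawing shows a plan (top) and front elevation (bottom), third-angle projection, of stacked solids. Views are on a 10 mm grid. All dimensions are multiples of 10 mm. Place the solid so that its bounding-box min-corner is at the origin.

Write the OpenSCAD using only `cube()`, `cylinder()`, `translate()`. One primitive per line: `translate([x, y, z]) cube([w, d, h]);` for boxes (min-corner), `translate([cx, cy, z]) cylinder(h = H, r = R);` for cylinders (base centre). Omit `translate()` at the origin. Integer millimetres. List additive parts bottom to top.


translate([150, 150, 0]) cylinder(h = 60, r = 150);
translate([60, 60, 60]) cube([180, 180, 120]);
translate([100, 100, 180]) cube([100, 100, 100]);


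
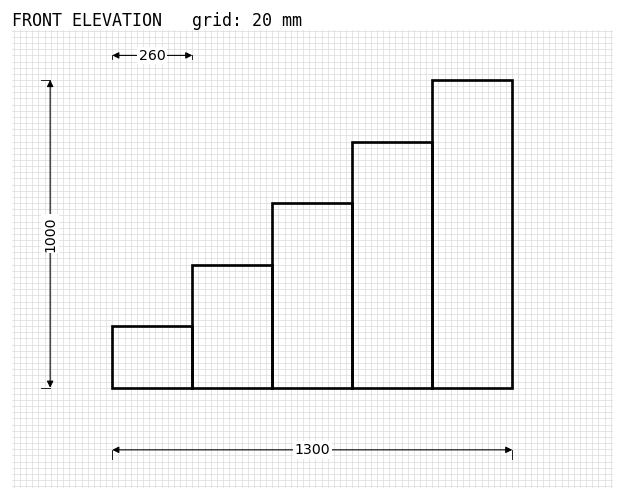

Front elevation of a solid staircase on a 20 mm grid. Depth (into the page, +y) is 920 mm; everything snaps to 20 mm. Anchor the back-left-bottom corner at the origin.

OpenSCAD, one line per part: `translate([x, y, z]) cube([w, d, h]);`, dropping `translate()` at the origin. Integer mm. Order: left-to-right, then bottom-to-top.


cube([260, 920, 200]);
translate([260, 0, 0]) cube([260, 920, 400]);
translate([520, 0, 0]) cube([260, 920, 600]);
translate([780, 0, 0]) cube([260, 920, 800]);
translate([1040, 0, 0]) cube([260, 920, 1000]);
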